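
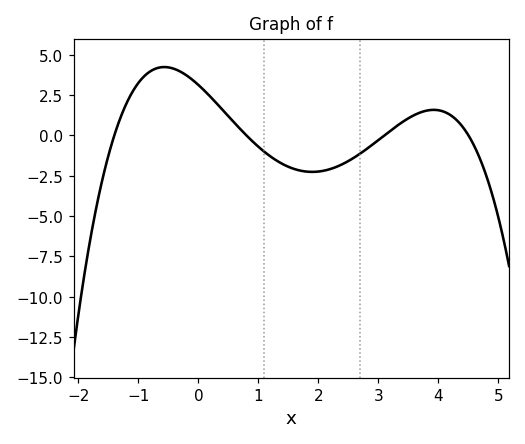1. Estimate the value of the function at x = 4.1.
1.5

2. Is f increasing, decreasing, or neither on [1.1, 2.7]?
neither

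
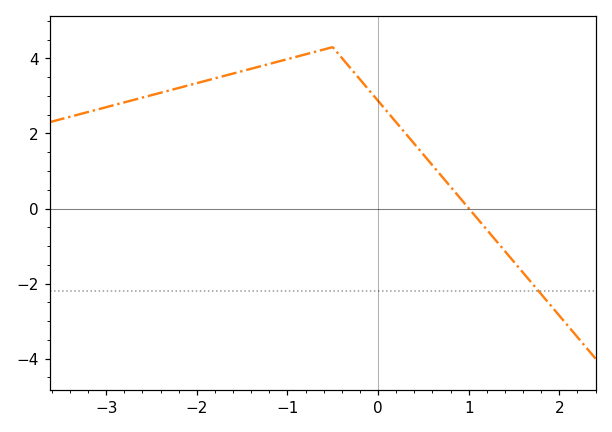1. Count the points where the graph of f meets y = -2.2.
1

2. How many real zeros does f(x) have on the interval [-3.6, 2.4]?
1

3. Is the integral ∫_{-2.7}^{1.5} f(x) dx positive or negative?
positive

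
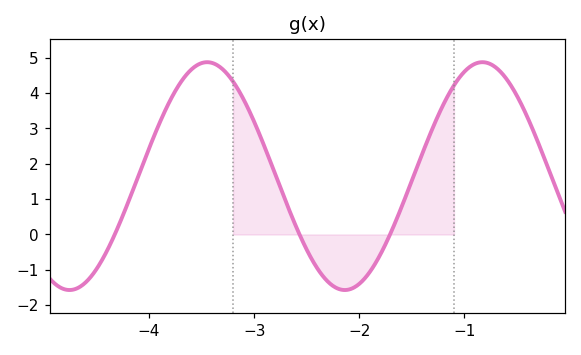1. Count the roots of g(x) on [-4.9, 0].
3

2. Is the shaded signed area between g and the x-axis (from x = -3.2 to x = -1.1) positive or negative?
positive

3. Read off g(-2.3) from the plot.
-1.33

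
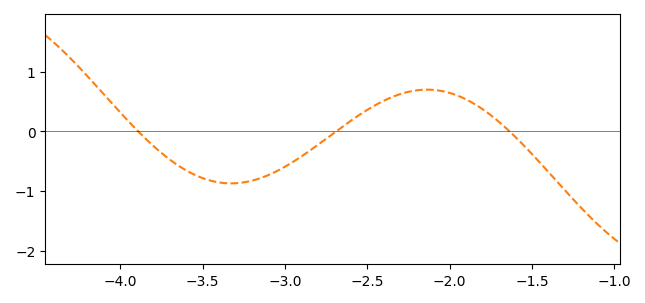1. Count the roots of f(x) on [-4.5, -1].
3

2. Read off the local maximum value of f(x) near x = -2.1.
0.7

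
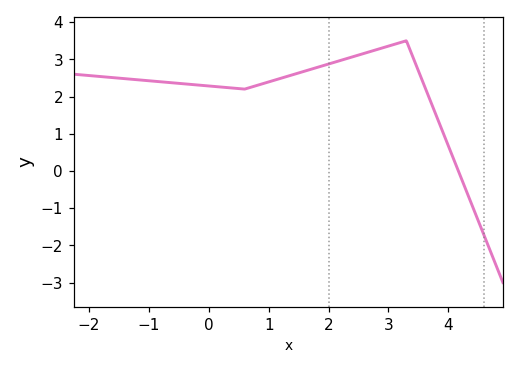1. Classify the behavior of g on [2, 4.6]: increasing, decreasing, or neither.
neither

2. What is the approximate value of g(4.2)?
-0.13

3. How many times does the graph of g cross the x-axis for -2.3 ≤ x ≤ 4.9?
1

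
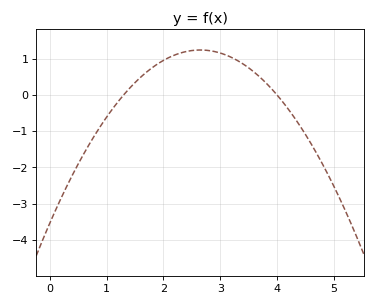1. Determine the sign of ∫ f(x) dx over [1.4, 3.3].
positive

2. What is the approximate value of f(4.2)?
-0.4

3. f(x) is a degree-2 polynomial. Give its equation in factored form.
y = -0.68(x - 1.3)(x - 4)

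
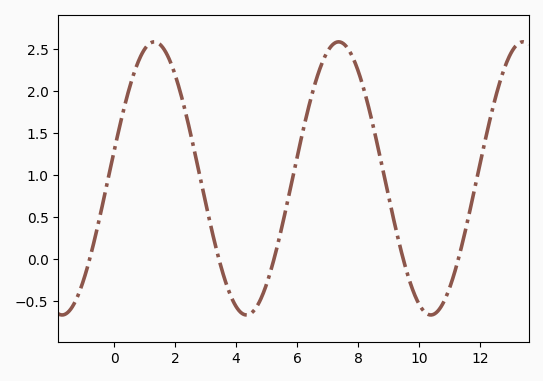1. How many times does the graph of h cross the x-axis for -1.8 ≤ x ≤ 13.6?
5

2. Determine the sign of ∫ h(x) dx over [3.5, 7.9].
positive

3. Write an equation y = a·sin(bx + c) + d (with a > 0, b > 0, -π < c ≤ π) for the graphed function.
y = 1.62sin(1.04x + 0.202) + 0.96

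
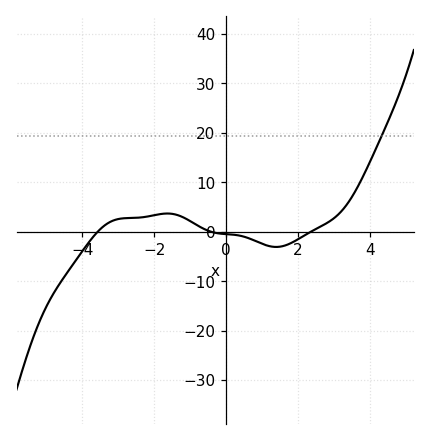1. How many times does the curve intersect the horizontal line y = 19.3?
1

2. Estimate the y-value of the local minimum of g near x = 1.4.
-3.1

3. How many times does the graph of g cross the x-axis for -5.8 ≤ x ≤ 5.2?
3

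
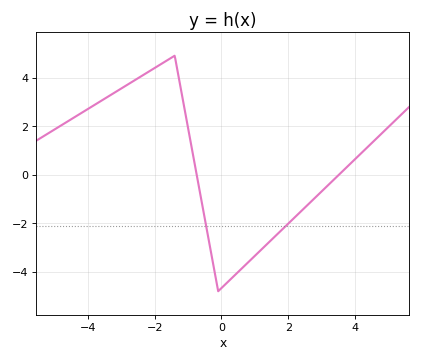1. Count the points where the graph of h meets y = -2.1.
2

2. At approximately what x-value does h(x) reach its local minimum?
0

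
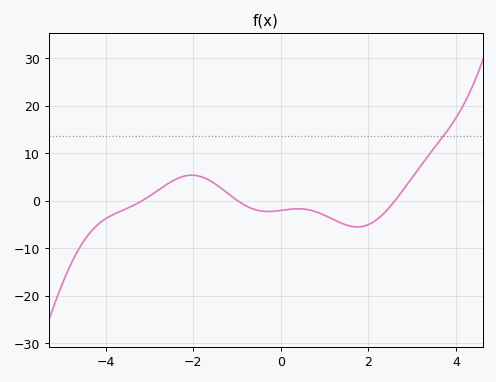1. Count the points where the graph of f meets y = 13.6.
1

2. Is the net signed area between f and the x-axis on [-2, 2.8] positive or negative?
negative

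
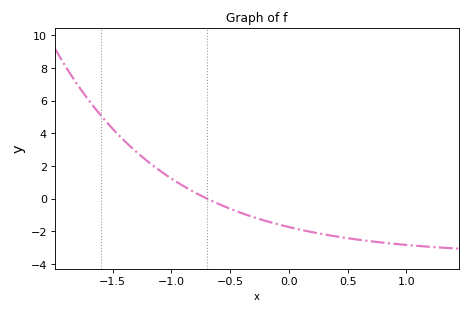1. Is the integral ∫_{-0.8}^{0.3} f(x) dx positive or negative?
negative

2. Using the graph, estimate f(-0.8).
0.38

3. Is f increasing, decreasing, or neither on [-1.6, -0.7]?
decreasing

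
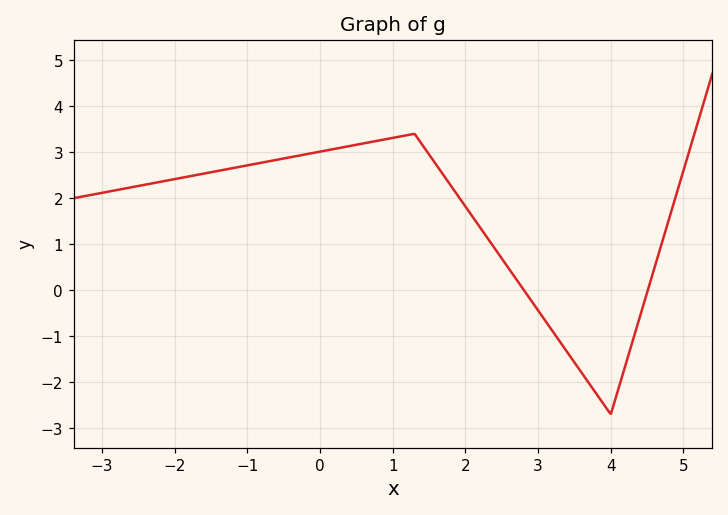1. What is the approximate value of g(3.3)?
-1.12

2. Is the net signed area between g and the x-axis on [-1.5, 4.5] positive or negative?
positive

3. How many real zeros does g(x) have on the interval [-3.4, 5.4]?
2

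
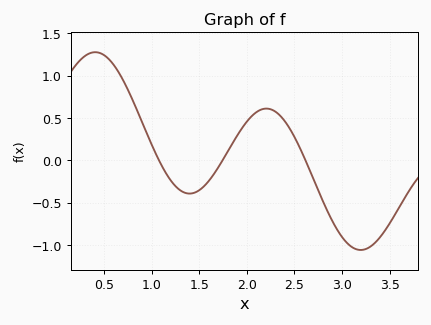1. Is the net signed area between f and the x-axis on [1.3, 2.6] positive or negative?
positive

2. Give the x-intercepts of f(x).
1.08, 1.74, 2.62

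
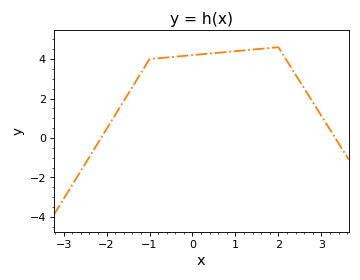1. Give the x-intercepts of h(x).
-2.13, 3.32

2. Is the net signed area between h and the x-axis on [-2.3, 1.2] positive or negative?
positive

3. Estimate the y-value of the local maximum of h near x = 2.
4.6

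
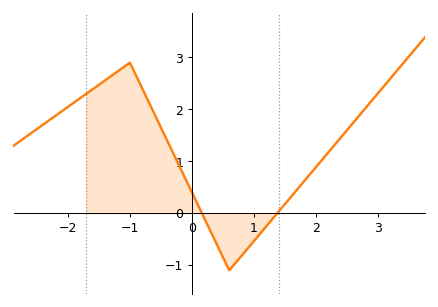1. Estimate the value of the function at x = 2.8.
2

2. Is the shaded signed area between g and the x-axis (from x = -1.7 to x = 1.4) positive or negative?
positive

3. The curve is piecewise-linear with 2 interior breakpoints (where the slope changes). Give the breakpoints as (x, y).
(-1, 2.9); (0.6, -1.1)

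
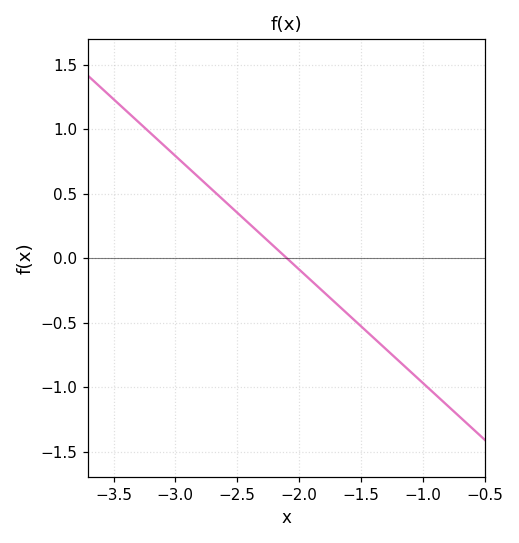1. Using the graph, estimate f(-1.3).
-0.7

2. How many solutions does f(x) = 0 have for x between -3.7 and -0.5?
1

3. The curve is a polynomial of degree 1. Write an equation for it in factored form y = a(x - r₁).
y = -0.88(x + 2.1)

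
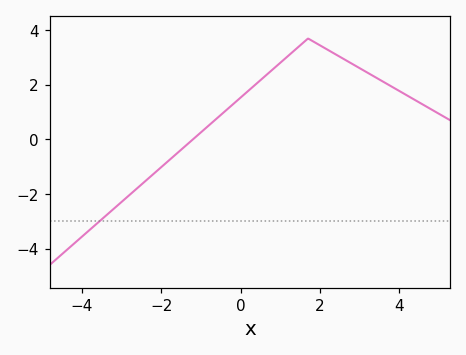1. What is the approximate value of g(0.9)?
2.68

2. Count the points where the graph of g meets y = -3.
1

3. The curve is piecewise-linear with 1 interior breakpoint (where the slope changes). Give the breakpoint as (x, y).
(1.7, 3.7)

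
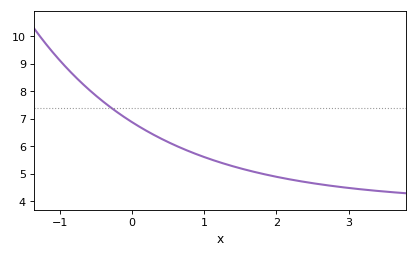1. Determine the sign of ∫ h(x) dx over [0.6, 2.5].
positive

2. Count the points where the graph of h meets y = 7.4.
1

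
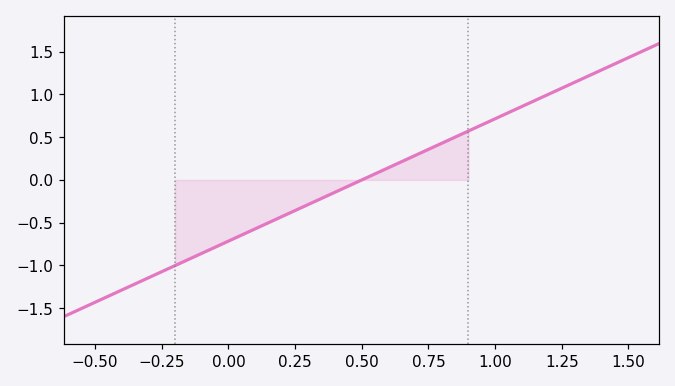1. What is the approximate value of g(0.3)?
-0.286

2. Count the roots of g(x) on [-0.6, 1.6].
1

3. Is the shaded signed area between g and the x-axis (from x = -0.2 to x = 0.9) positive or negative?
negative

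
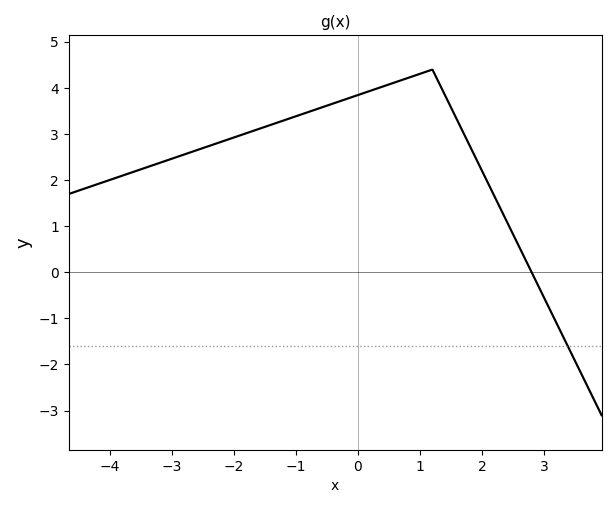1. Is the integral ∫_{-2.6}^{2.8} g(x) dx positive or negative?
positive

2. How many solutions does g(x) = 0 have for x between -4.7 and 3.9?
1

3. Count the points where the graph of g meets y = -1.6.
1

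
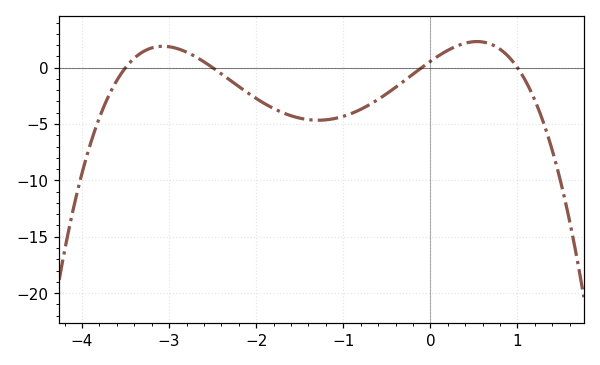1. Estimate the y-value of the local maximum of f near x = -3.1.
1.9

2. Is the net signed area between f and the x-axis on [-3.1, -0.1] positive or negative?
negative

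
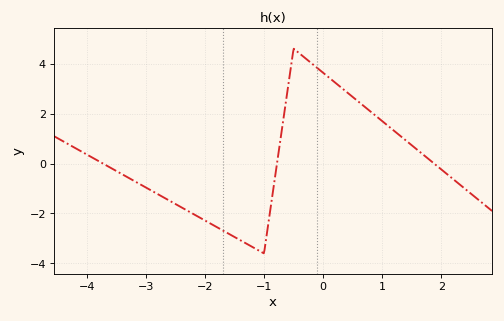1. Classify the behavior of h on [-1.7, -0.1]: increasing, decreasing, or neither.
neither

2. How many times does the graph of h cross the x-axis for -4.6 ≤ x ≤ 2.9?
3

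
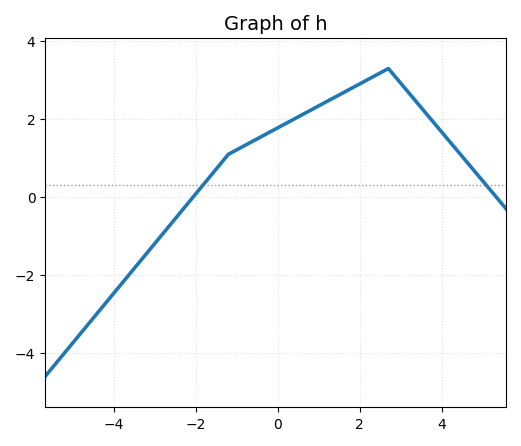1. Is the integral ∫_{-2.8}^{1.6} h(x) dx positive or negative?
positive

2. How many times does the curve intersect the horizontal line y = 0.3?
2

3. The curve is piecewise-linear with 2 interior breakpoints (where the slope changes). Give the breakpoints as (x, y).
(-1.2, 1.1); (2.7, 3.3)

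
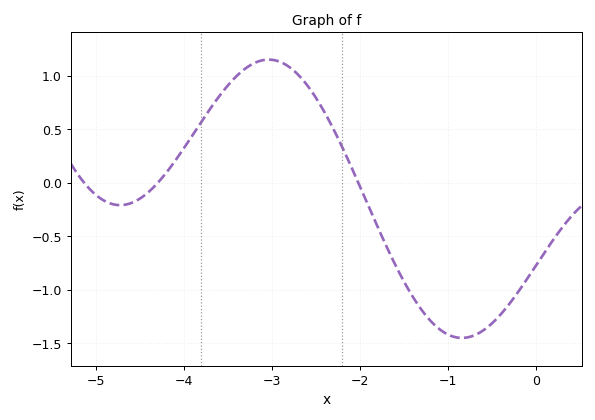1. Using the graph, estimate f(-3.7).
0.7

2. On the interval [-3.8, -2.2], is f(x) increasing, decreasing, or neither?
neither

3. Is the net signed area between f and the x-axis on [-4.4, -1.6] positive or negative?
positive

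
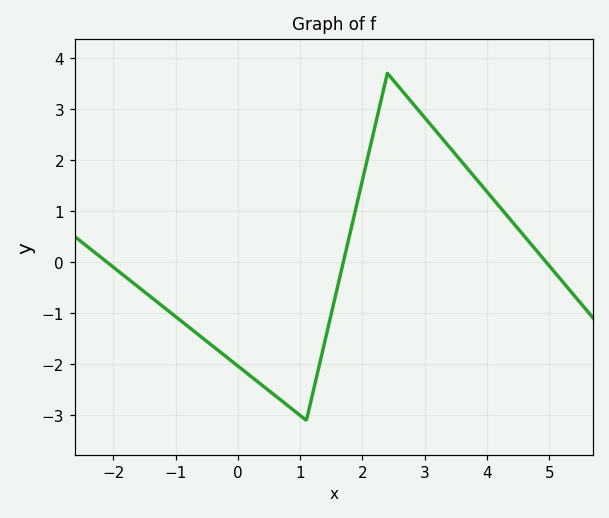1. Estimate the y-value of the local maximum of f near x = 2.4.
3.7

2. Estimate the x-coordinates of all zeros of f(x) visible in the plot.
-2.1, 1.69, 4.95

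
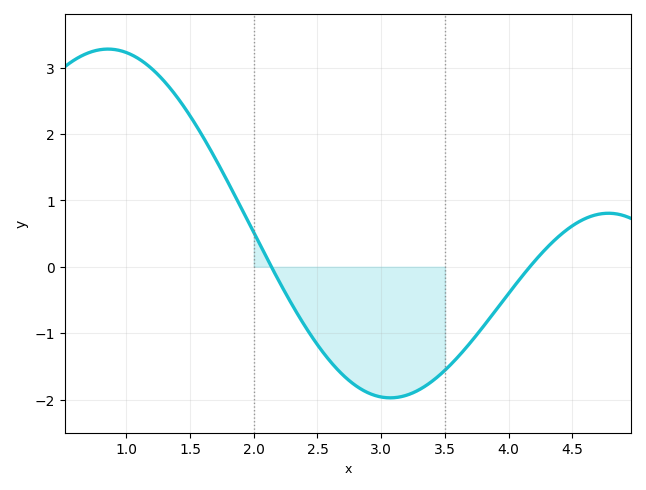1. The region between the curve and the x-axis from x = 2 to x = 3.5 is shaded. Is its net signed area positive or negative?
negative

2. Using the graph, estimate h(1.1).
3.1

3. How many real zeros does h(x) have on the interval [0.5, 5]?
2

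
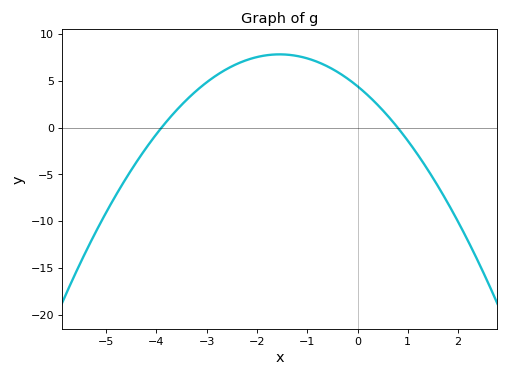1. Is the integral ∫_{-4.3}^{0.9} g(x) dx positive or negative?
positive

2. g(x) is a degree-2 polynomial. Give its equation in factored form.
y = -1.42(x + 3.9)(x - 0.8)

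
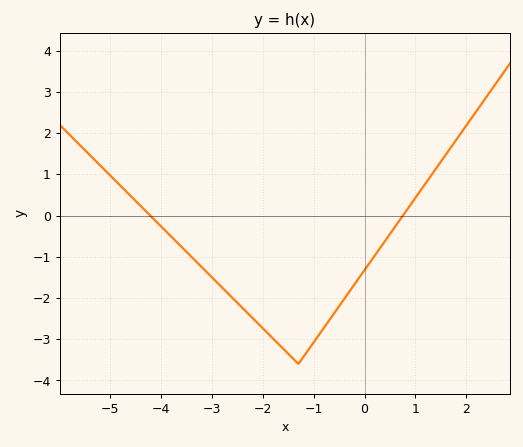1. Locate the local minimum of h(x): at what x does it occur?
-1.3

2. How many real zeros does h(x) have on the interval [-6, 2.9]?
2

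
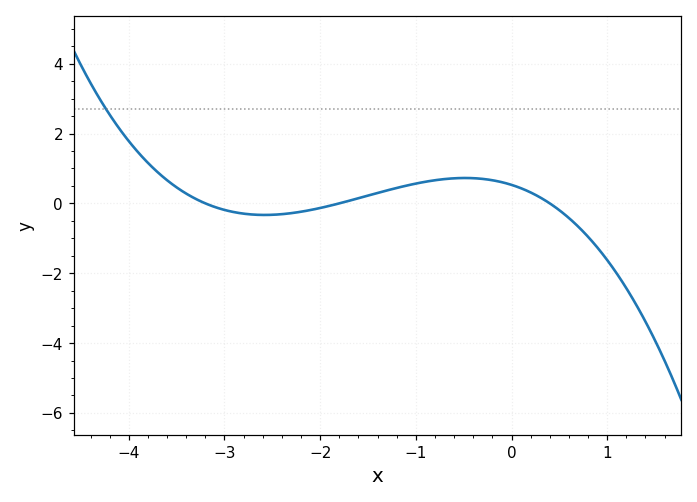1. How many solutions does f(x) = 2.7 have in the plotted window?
1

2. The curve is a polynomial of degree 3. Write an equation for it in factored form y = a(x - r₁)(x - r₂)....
y = -0.23(x + 3.2)(x + 1.8)(x - 0.4)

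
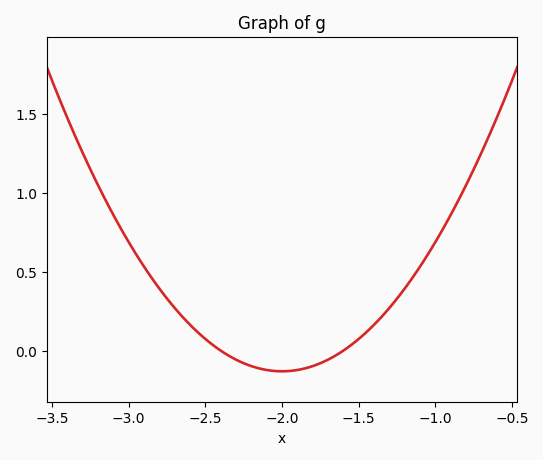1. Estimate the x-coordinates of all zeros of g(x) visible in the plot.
-2.4, -1.6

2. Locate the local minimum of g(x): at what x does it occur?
-2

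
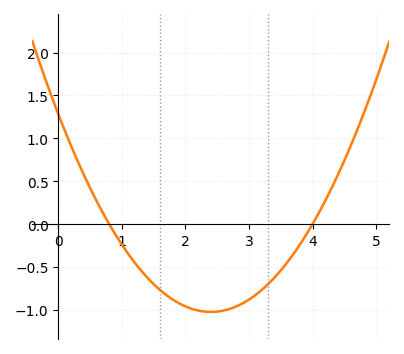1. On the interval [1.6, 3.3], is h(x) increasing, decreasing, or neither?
neither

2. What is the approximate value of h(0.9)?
-0.124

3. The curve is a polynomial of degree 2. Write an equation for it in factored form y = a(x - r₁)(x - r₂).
y = 0.4(x - 0.8)(x - 4)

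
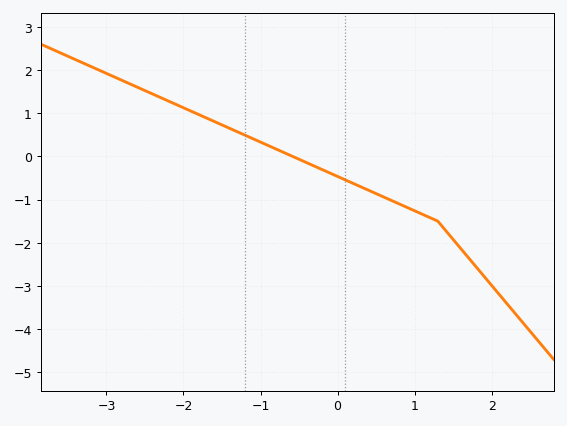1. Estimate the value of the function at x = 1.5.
-1.93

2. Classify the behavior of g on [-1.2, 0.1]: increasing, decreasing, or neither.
decreasing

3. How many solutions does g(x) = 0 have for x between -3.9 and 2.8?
1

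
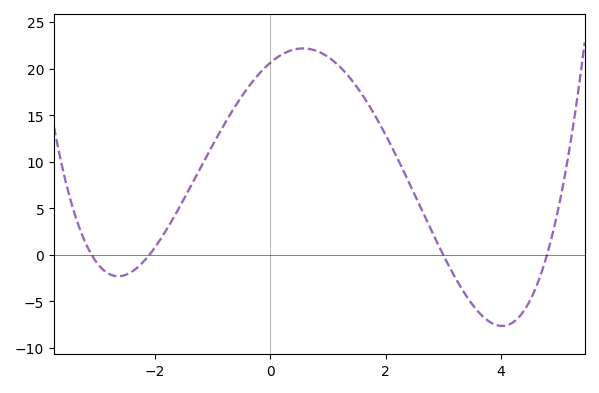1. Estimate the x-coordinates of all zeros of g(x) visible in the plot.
-3.2, -2, 3, 4.8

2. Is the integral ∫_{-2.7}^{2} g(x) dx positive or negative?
positive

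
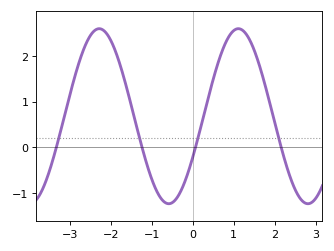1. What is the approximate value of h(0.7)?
2.1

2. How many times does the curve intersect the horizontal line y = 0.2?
4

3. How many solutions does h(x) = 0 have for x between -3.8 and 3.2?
4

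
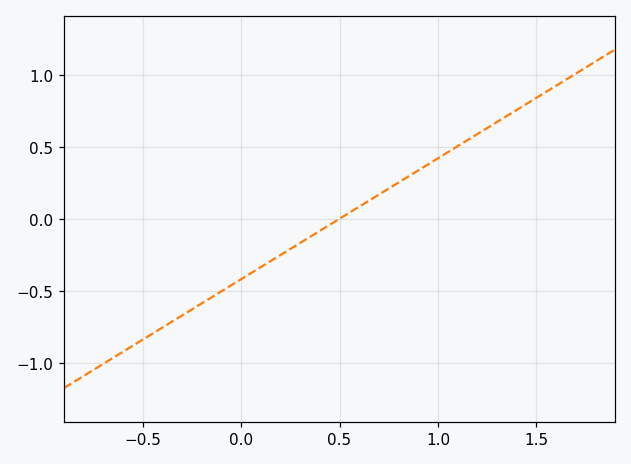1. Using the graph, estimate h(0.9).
0.336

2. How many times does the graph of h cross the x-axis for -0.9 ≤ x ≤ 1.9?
1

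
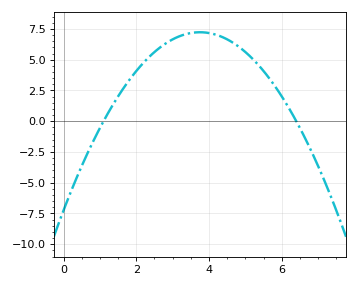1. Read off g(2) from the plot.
4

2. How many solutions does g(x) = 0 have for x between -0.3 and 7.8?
2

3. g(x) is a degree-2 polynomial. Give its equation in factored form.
y = -1.03(x - 1.1)(x - 6.4)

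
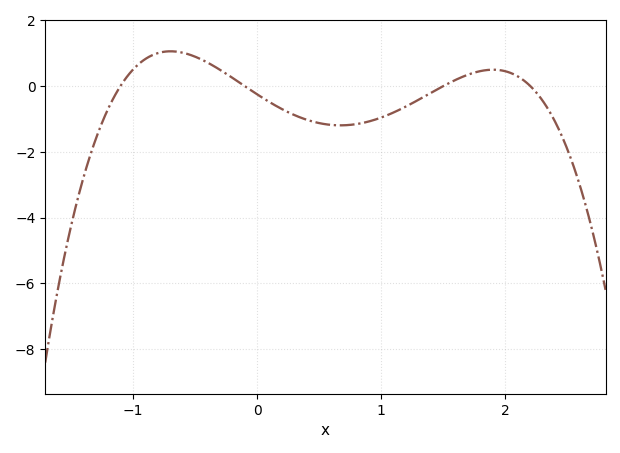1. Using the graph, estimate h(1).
-1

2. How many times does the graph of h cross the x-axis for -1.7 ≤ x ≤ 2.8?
4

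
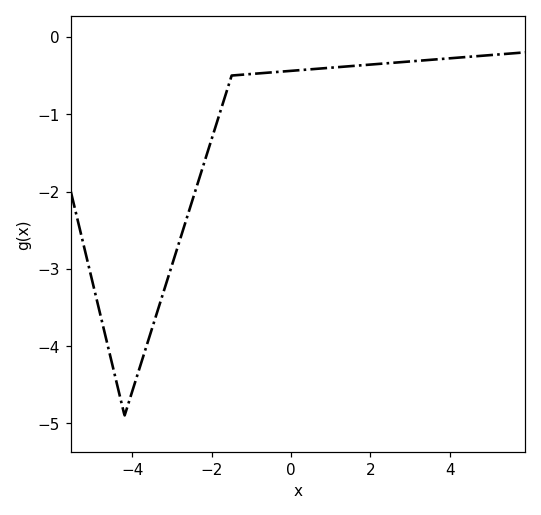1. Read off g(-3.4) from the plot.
-3.6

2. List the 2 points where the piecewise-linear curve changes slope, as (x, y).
(-4.2, -4.9); (-1.5, -0.5)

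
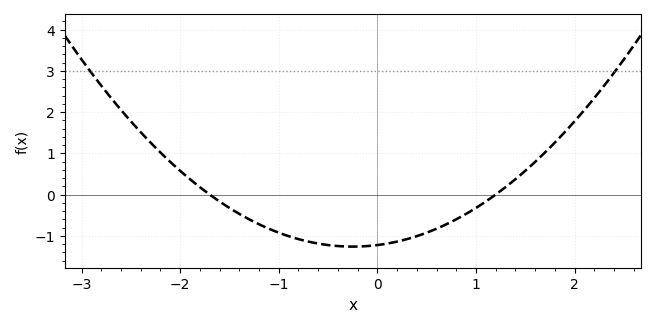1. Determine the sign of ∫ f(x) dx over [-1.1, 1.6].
negative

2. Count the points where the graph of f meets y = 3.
2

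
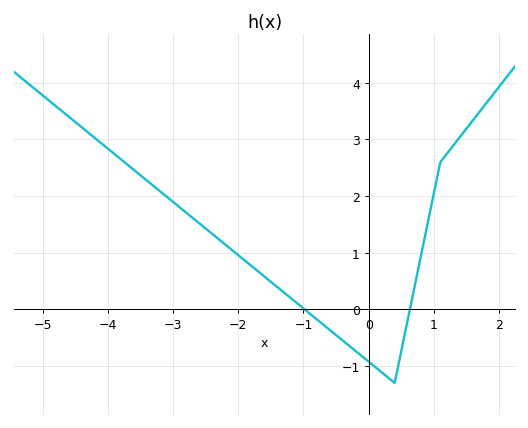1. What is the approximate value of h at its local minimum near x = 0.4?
-1.3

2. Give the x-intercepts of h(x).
-0.983, 0.633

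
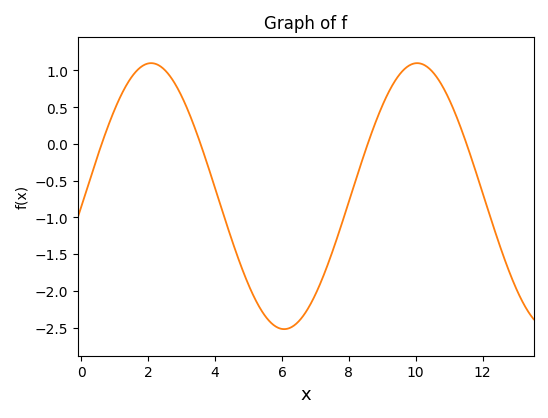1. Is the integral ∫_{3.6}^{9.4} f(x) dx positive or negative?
negative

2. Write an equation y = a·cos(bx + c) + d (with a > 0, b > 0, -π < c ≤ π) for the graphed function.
y = 1.81cos(0.79x - 1.6) - 0.71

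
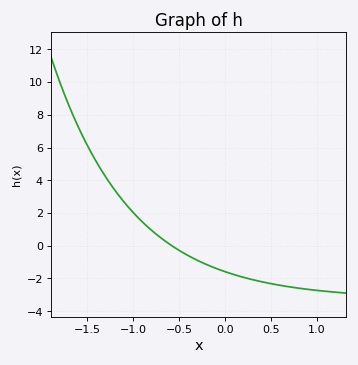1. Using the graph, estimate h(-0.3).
-0.888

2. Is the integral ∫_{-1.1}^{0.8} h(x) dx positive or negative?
negative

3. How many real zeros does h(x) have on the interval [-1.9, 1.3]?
1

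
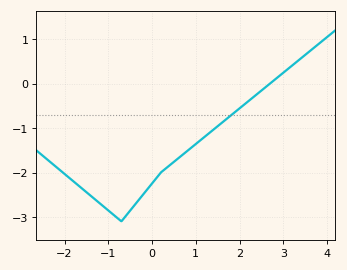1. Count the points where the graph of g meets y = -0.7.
1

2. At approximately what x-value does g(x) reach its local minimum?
-0.702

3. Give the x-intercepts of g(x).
2.69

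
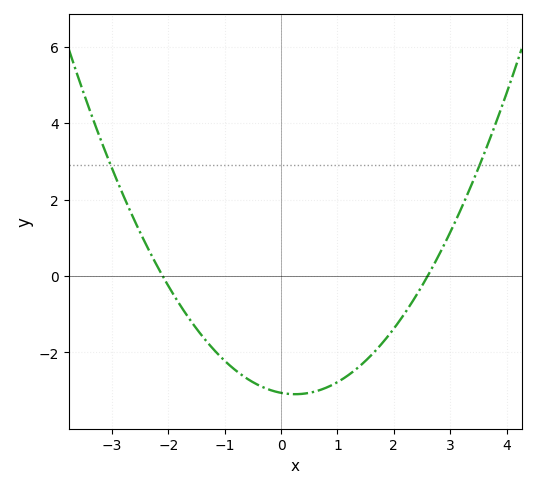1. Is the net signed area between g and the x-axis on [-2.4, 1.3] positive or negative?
negative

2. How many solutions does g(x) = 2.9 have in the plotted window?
2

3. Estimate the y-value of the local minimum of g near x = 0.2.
-3.09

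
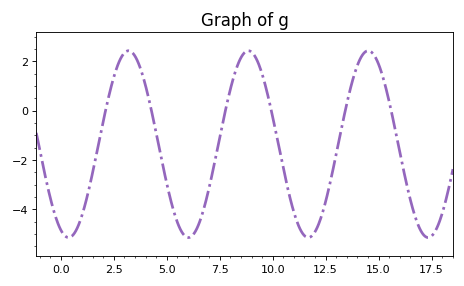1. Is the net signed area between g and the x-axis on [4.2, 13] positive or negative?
negative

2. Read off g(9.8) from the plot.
0.513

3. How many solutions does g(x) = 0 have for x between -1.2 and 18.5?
6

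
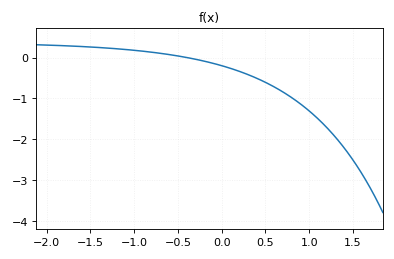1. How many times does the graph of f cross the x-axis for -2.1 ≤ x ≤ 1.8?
1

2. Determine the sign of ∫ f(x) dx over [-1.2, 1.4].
negative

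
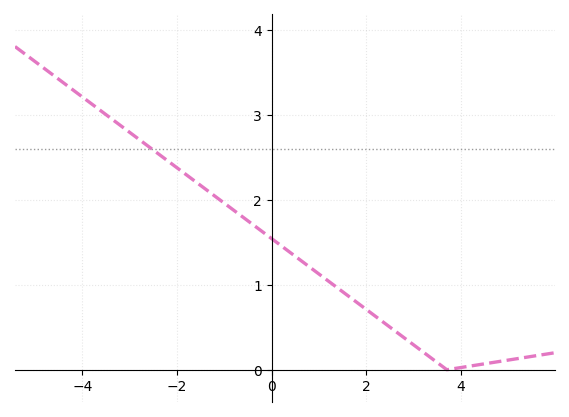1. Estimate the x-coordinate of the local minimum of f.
3.8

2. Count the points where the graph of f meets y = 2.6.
1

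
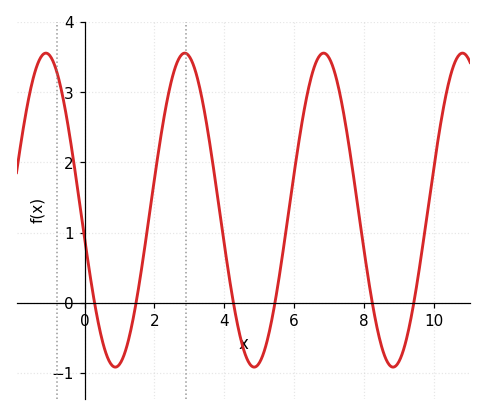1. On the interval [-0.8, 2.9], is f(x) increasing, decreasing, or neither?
neither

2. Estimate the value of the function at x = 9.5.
0.2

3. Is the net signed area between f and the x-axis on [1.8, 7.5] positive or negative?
positive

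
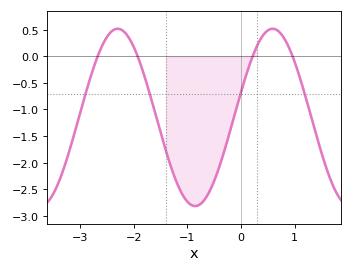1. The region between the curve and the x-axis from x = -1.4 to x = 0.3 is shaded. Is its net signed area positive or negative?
negative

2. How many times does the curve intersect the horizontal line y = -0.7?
4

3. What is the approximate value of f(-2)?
0.168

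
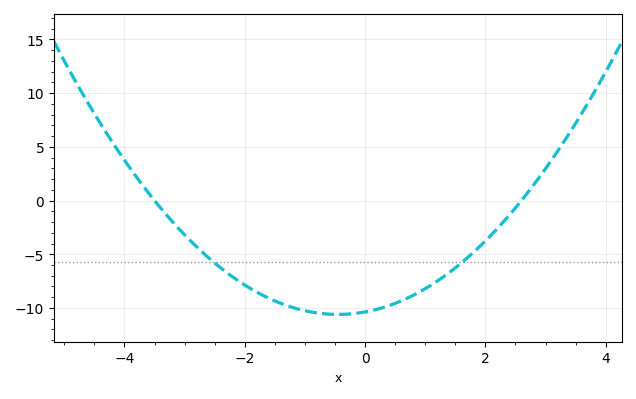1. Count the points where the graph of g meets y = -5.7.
2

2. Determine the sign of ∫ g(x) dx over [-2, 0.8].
negative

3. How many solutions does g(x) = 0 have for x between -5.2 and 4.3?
2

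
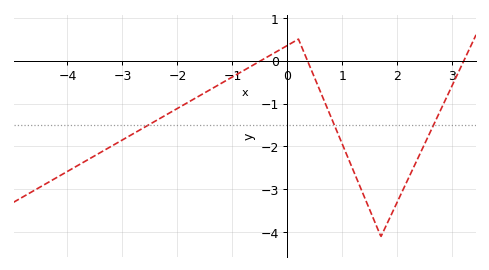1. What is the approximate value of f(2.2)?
-2.7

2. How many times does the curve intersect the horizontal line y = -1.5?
3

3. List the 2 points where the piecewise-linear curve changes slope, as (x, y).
(0.2, 0.5); (1.7, -4.1)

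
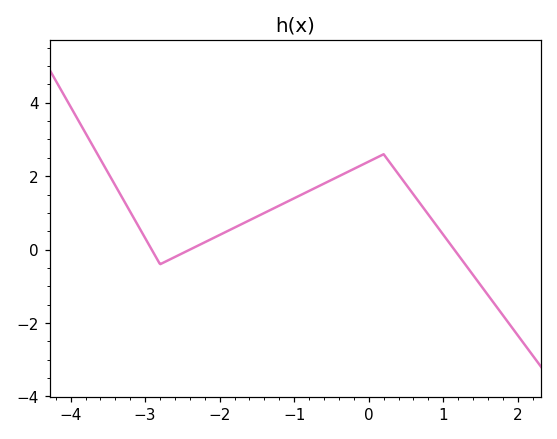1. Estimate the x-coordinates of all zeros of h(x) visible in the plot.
-2.91, -2.4, 1.15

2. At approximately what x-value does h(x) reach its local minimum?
-2.8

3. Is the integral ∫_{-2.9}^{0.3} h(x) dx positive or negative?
positive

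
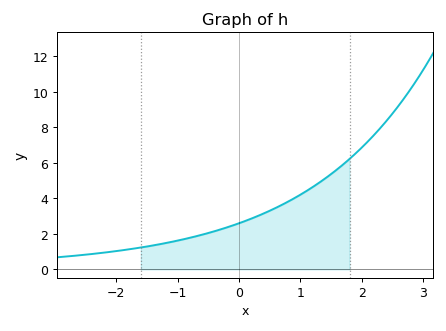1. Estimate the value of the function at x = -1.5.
1.29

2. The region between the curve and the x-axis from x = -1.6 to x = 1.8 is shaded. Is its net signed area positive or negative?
positive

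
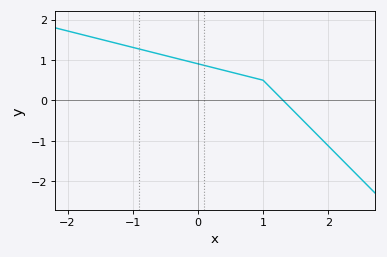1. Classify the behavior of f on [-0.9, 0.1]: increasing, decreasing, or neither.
decreasing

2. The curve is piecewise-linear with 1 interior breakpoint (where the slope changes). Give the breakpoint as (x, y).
(1, 0.5)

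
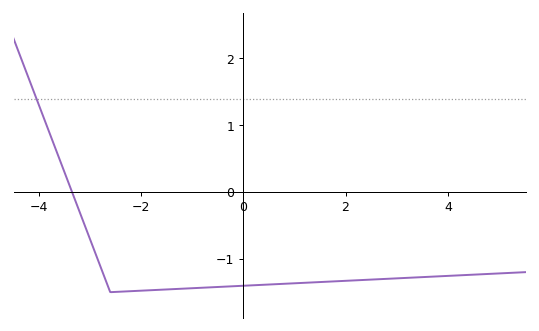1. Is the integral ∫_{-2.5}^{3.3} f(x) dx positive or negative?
negative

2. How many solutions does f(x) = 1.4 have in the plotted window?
1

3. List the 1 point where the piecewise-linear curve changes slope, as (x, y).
(-2.6, -1.5)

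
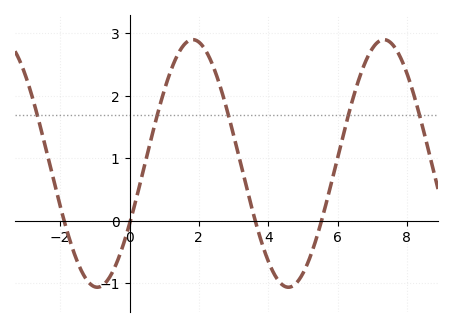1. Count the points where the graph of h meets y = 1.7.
5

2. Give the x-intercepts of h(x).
-1.88, 0.024, 3.63, 5.54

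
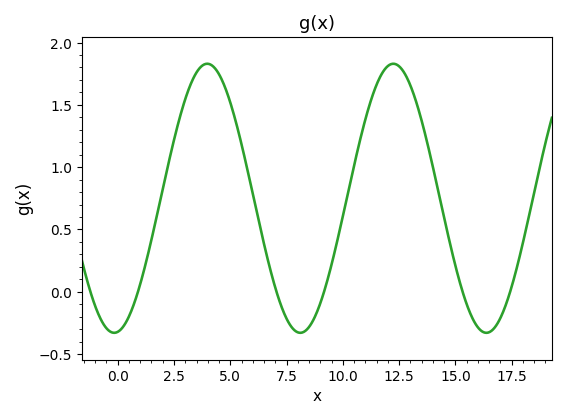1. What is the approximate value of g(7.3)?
-0.15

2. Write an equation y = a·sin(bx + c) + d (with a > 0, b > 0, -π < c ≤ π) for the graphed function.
y = 1.08sin(0.76x - 1.5) + 0.75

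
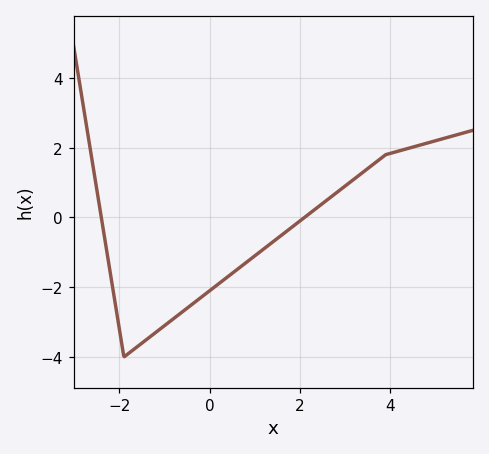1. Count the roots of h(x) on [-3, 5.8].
2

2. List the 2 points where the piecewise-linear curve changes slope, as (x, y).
(-1.9, -4); (3.9, 1.8)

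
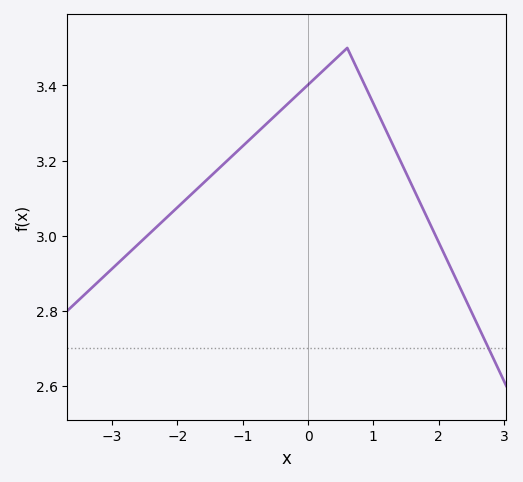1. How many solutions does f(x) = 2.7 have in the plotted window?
1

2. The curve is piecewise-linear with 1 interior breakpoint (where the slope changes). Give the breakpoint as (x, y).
(0.6, 3.5)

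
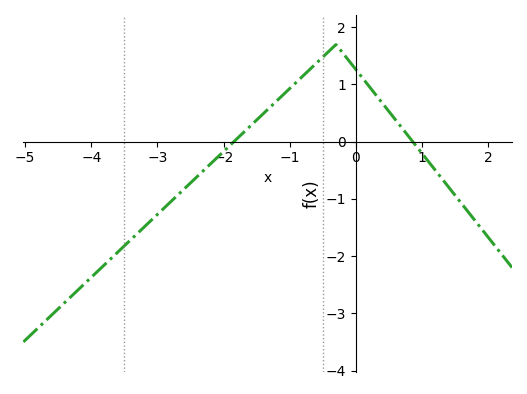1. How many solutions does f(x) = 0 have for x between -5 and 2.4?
2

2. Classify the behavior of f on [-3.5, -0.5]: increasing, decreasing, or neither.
increasing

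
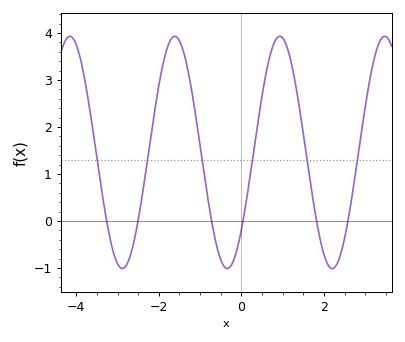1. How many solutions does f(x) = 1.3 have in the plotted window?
6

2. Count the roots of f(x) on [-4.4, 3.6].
6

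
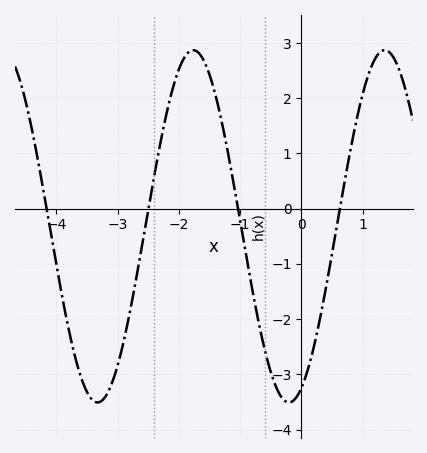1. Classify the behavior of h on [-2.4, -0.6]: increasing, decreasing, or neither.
neither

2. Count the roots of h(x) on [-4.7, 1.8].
4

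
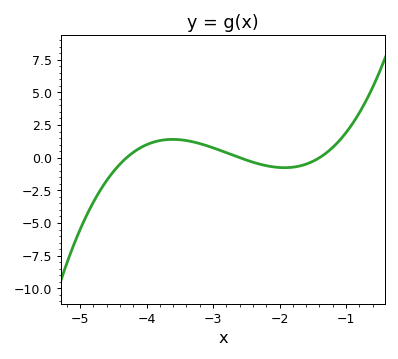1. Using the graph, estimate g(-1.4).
0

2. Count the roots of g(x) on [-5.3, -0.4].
3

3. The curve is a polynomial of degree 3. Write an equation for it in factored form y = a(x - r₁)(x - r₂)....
y = 0.91(x + 4.3)(x + 2.6)(x + 1.4)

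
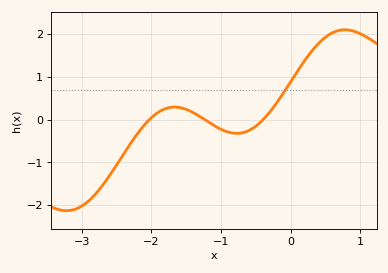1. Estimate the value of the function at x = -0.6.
-0.256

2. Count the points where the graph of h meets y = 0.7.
1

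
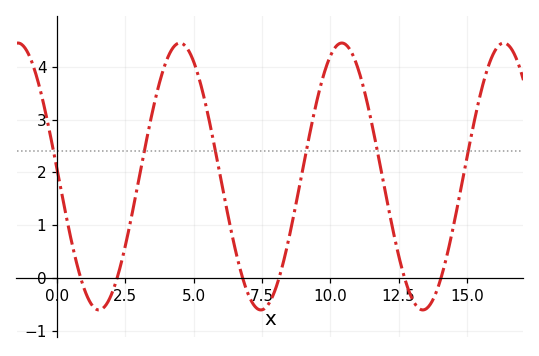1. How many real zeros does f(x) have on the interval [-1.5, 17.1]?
6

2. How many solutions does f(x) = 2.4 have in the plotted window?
6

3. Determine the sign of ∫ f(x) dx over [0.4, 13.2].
positive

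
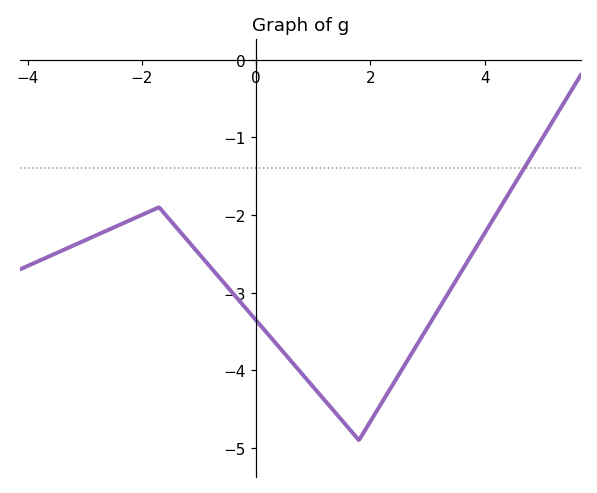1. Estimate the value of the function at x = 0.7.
-4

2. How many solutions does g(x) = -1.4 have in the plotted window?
1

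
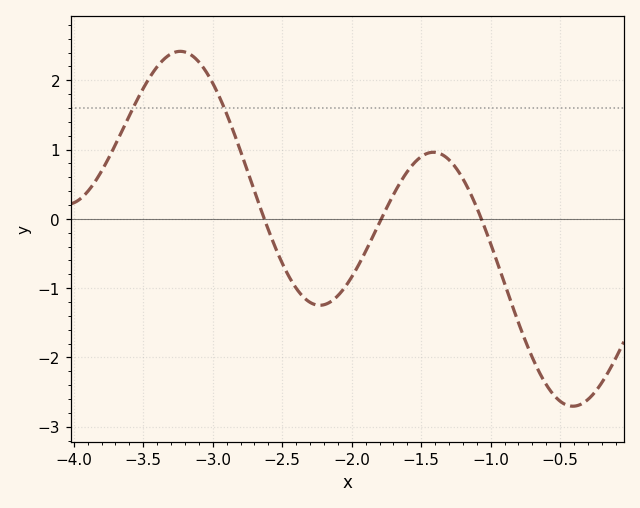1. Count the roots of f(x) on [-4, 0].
3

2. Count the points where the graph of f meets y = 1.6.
2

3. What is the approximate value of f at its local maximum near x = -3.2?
2.4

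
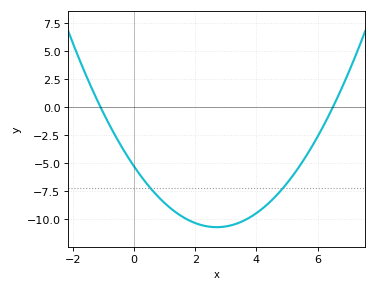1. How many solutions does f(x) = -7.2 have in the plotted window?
2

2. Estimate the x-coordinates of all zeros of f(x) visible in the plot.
-1, 6.4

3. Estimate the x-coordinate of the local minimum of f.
2.8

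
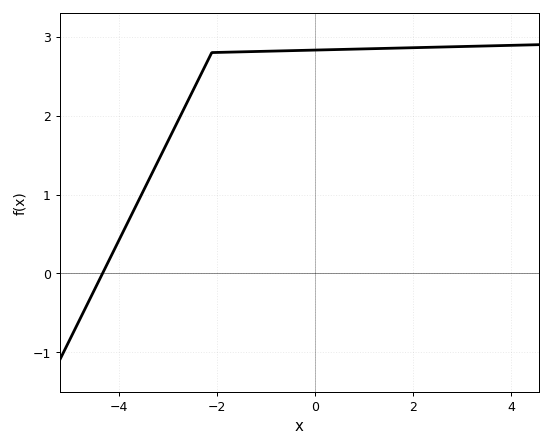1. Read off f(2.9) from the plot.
2.87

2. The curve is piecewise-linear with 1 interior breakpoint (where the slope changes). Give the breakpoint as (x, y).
(-2.1, 2.8)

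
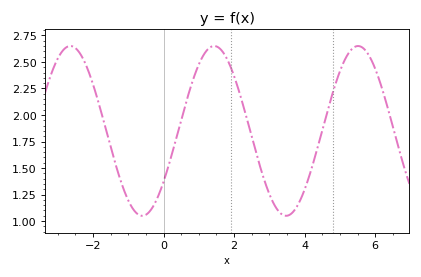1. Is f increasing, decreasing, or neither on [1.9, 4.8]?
neither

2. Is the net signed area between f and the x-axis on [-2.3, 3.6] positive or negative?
positive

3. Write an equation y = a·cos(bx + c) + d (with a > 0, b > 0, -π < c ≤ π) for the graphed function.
y = 0.8cos(1.54x - 2.21) + 1.85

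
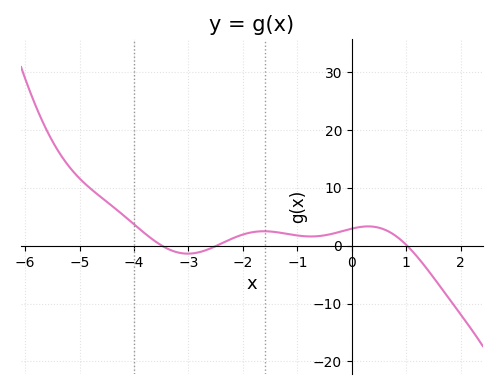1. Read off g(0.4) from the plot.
3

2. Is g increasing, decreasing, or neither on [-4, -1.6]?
neither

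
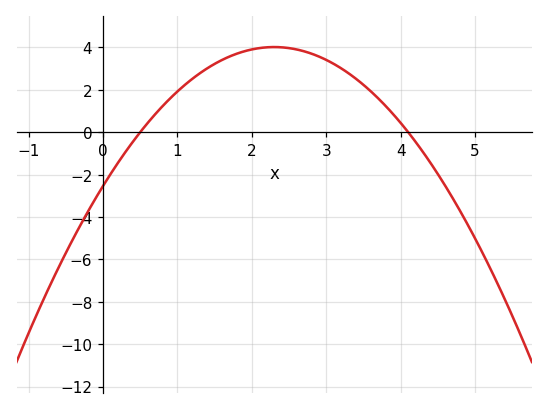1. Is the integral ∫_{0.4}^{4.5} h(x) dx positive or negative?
positive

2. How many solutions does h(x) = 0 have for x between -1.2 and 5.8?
2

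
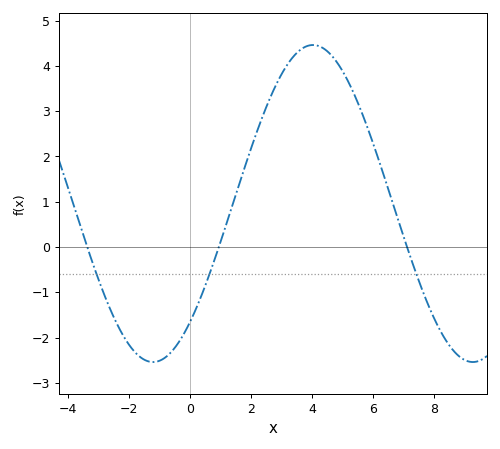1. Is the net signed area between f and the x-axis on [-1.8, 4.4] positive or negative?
positive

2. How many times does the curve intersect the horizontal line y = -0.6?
3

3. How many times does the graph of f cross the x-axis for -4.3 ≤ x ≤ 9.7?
3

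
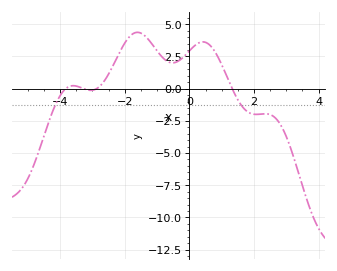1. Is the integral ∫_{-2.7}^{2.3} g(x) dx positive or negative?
positive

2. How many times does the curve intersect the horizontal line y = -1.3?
2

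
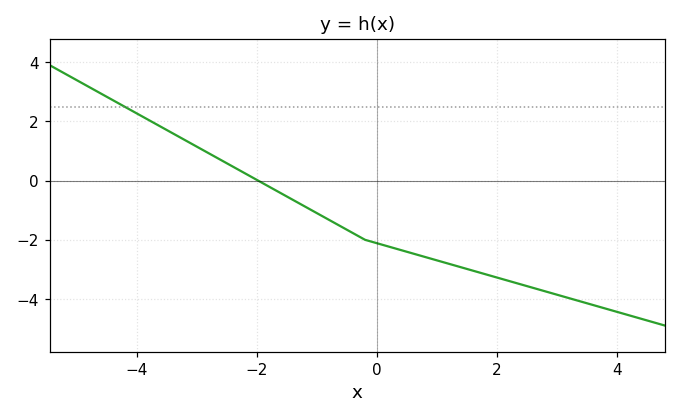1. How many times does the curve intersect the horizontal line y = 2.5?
1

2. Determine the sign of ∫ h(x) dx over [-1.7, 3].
negative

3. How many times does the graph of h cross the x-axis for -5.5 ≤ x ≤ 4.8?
1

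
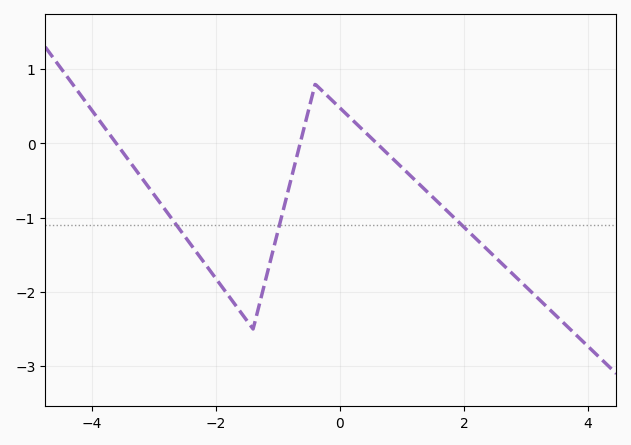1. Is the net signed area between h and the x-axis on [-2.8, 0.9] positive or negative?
negative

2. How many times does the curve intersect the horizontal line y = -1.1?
3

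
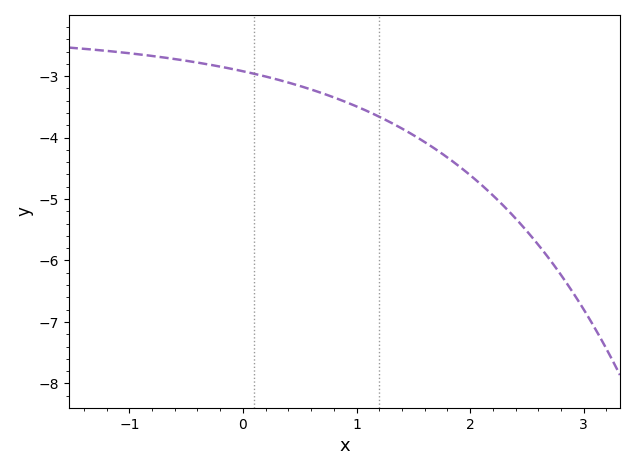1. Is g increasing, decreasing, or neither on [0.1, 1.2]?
decreasing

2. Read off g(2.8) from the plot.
-6.24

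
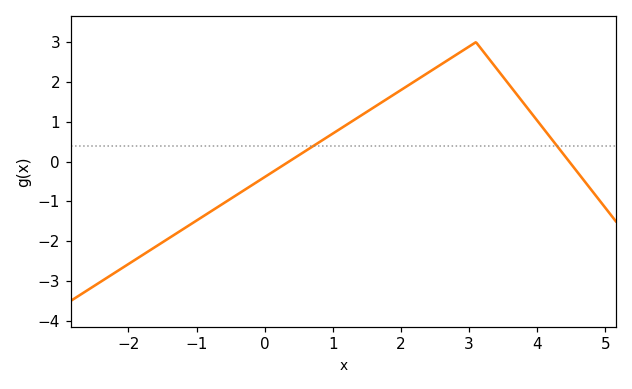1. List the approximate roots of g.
0.4, 4.4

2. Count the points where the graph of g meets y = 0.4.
2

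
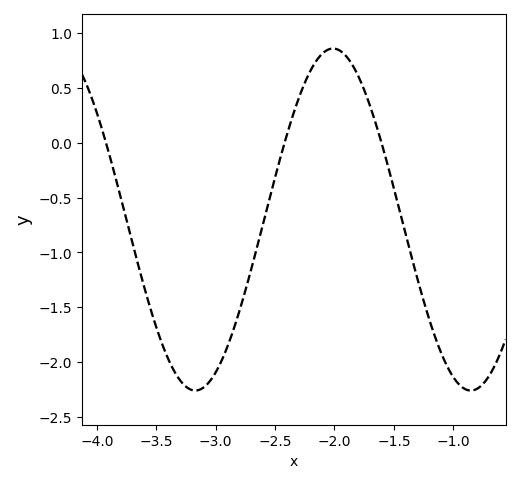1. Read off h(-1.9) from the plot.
0.8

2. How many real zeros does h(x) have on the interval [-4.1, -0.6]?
3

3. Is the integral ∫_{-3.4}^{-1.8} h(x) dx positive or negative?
negative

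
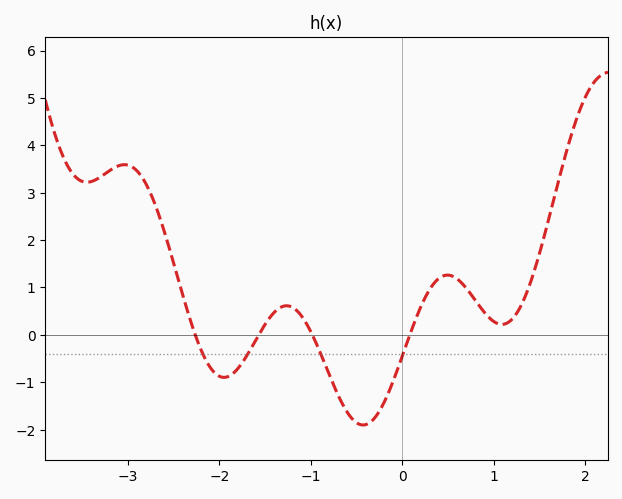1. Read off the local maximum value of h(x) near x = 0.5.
1.3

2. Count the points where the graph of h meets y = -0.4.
4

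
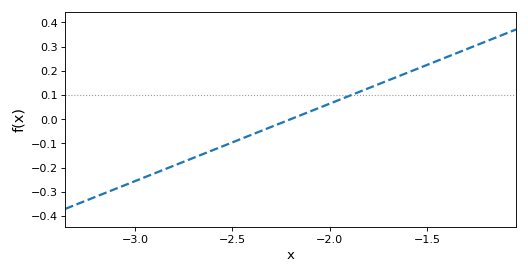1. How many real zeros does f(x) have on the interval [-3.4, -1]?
1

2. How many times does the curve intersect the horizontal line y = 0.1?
1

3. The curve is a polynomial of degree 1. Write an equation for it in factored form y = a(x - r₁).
y = 0.32(x + 2.2)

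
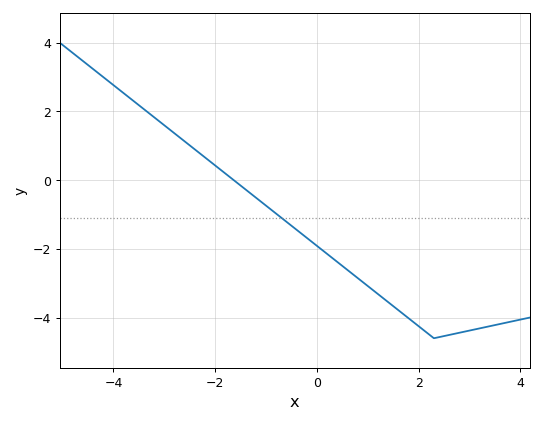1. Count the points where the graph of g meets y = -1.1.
1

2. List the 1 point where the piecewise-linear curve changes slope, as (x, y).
(2.3, -4.6)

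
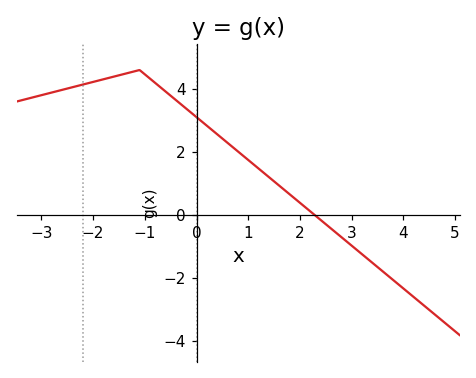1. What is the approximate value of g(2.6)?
-0.425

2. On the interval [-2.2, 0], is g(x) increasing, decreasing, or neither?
neither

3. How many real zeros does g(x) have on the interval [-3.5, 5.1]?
1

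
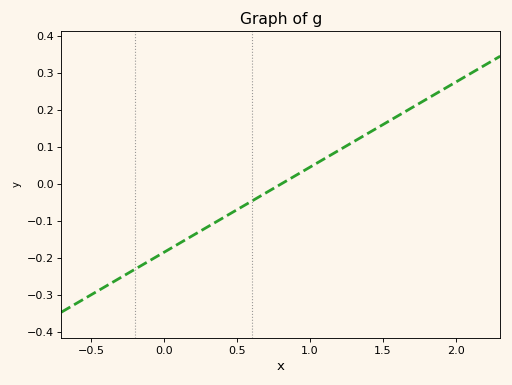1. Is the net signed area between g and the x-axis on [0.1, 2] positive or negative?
positive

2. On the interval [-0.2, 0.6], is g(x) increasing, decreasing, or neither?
increasing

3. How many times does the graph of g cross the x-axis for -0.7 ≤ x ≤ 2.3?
1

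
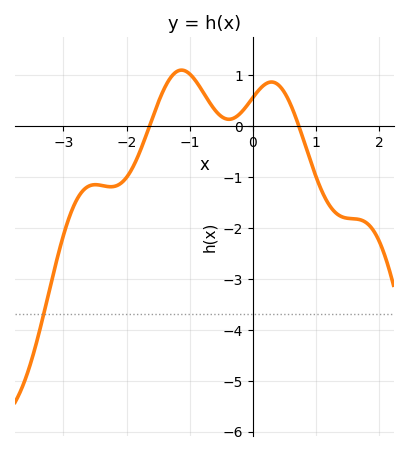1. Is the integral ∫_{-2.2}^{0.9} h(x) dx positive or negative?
positive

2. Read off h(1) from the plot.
-1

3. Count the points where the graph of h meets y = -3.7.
1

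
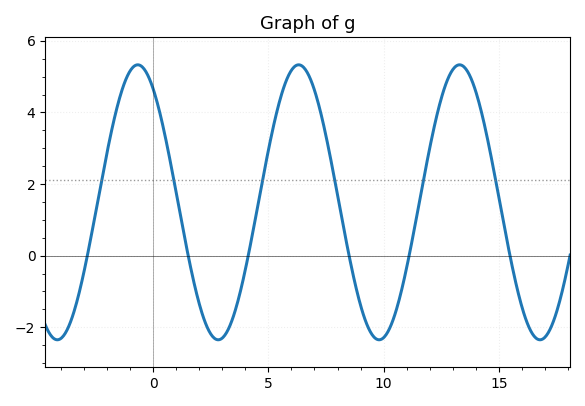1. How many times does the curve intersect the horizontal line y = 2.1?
6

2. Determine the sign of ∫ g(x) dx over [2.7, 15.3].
positive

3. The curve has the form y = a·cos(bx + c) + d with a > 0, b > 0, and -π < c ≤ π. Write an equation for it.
y = 3.84cos(0.9x + 0.6) + 1.49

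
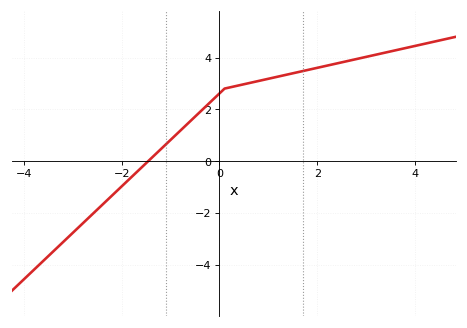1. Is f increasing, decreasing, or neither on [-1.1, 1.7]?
increasing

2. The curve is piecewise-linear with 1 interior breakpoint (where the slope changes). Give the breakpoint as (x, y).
(0.1, 2.8)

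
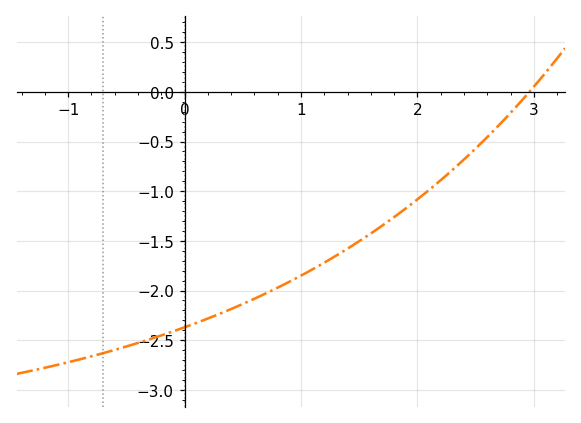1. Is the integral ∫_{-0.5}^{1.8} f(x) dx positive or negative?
negative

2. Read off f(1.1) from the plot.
-1.8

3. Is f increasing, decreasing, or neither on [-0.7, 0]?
increasing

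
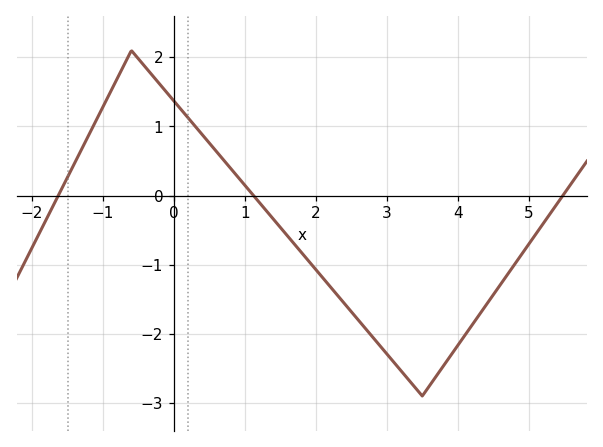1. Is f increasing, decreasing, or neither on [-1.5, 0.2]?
neither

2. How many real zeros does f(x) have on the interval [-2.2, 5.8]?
3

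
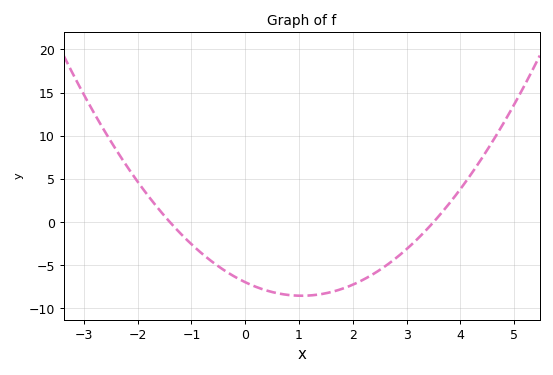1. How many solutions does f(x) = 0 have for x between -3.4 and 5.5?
2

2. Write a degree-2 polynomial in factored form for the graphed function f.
y = 1.42(x + 1.4)(x - 3.5)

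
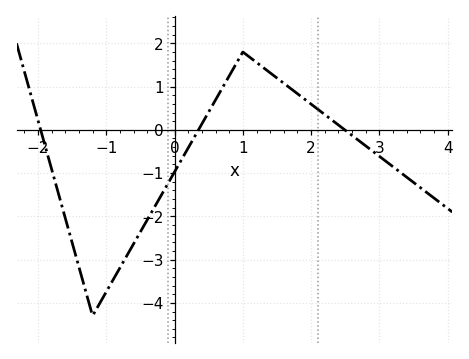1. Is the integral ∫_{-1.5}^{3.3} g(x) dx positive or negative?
negative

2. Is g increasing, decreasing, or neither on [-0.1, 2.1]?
neither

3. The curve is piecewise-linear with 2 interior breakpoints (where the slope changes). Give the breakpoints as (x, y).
(-1.2, -4.3); (1, 1.8)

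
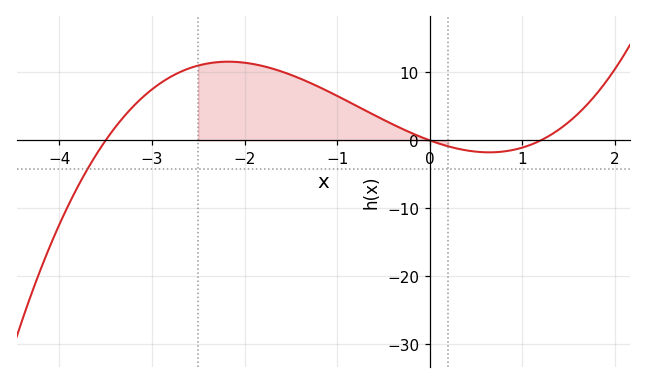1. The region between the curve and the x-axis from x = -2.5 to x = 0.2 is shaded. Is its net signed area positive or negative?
positive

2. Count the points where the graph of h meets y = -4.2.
1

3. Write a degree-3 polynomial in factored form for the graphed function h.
y = 1.19(x + 3.5)(x - 0)(x - 1.2)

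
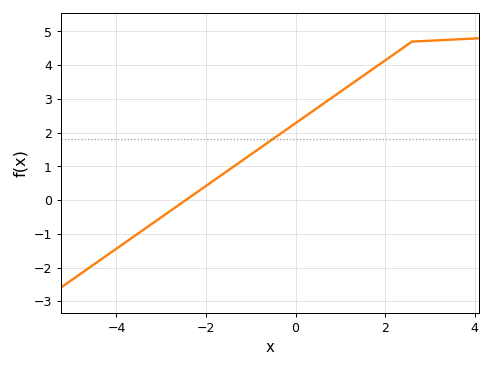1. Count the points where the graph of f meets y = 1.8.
1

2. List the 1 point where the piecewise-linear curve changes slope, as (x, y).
(2.6, 4.7)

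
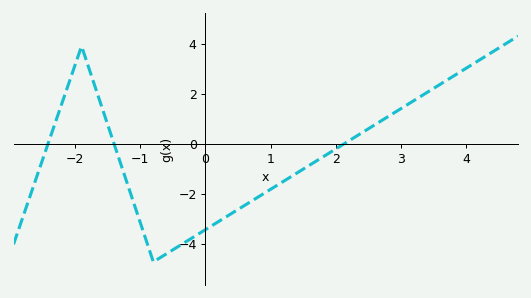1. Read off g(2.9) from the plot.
1.2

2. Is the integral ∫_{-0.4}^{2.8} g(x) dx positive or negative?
negative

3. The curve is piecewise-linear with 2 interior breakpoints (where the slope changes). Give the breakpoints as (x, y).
(-1.9, 3.9); (-0.8, -4.7)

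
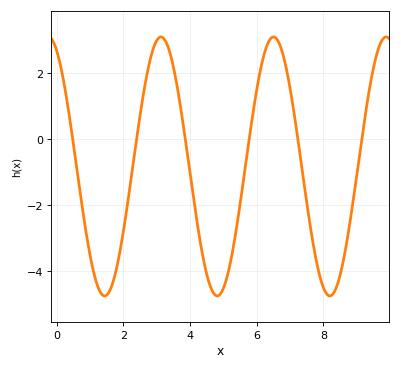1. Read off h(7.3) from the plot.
-0.482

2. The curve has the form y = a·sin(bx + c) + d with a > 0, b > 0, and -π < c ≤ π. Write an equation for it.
y = 3.94sin(1.86x + 2.04) - 0.83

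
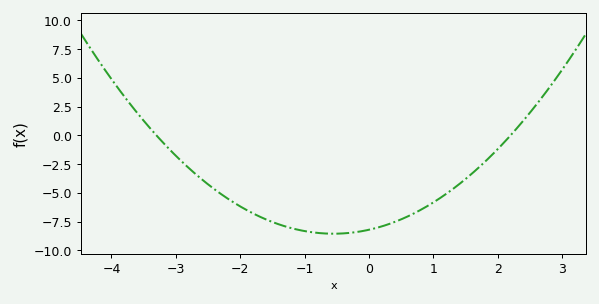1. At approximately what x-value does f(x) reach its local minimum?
-0.6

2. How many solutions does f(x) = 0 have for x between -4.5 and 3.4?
2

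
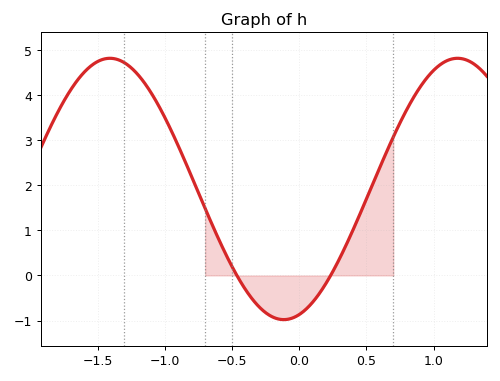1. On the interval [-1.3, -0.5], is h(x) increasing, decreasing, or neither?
decreasing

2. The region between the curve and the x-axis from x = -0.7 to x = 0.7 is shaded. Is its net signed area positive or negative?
positive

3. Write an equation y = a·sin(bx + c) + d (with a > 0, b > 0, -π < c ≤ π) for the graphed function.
y = 2.9sin(2.43x - 1.29) + 1.92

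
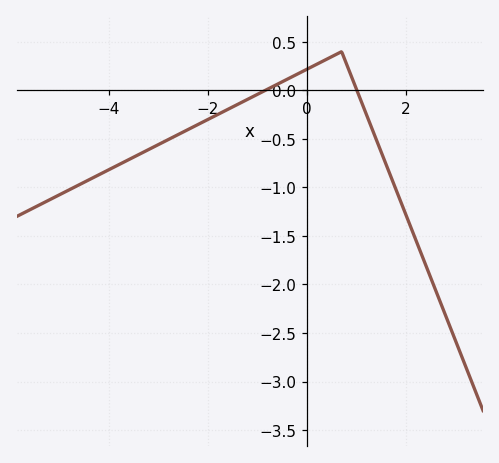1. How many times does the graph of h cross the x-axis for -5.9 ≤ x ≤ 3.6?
2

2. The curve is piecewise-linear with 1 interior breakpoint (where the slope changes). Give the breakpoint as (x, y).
(0.7, 0.4)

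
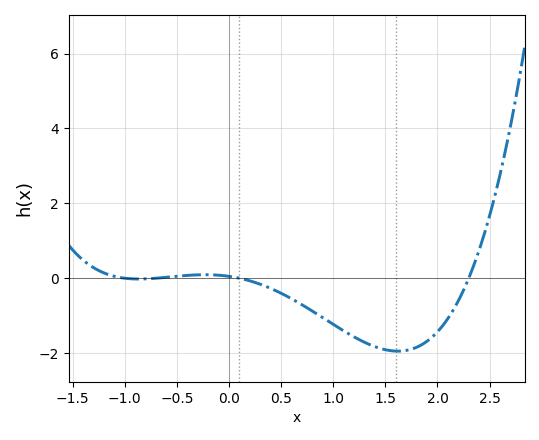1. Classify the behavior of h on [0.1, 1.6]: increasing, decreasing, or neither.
decreasing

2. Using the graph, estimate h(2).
-1.4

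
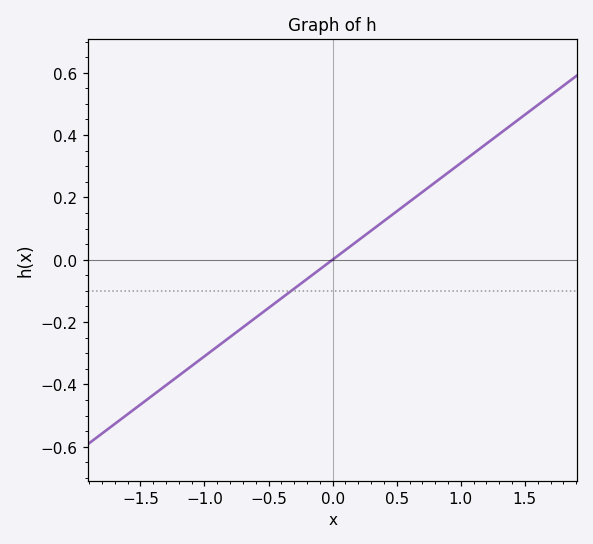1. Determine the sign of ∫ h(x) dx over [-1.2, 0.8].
negative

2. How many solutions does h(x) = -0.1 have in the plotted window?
1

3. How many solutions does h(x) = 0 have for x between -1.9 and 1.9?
1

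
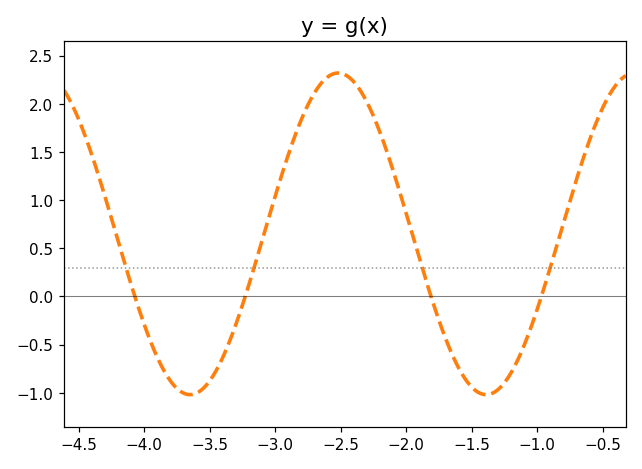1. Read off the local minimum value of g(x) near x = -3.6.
-1.02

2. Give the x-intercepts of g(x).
-4.07, -3.23, -1.81, -0.968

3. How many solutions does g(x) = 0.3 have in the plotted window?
4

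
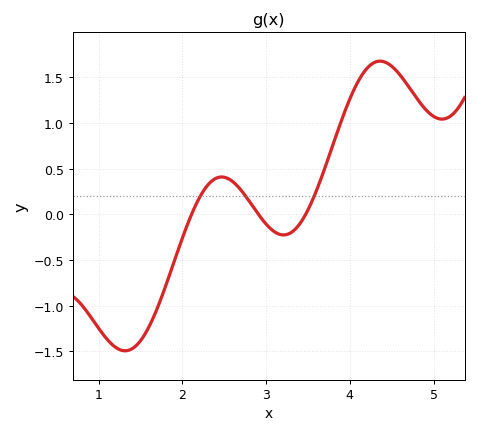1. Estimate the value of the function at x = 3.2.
-0.224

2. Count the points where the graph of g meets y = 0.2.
3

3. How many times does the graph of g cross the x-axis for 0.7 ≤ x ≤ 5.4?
3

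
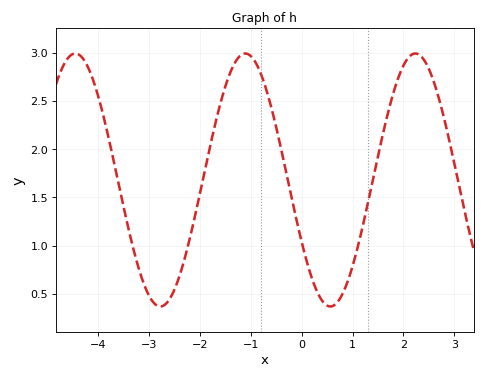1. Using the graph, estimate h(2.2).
2.99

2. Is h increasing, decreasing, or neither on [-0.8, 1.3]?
neither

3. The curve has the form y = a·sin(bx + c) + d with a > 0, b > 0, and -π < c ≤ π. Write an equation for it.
y = 1.31sin(1.88x - 2.63) + 1.68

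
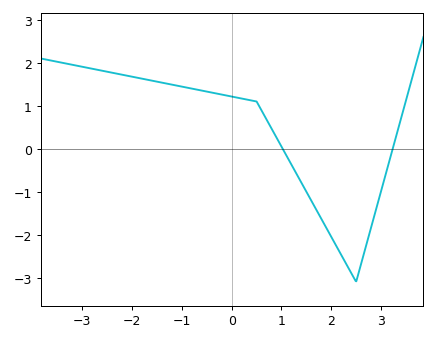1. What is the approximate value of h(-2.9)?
1.88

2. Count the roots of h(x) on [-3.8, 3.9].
2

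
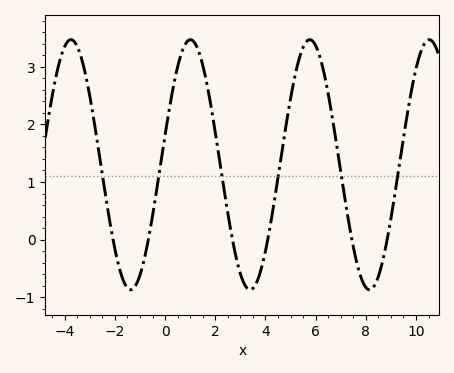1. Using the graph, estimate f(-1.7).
-0.7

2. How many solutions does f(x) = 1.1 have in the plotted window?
6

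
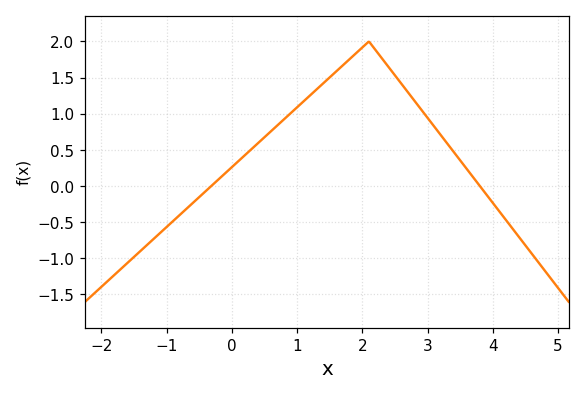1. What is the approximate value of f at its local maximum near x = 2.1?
2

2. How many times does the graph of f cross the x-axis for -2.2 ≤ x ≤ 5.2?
2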